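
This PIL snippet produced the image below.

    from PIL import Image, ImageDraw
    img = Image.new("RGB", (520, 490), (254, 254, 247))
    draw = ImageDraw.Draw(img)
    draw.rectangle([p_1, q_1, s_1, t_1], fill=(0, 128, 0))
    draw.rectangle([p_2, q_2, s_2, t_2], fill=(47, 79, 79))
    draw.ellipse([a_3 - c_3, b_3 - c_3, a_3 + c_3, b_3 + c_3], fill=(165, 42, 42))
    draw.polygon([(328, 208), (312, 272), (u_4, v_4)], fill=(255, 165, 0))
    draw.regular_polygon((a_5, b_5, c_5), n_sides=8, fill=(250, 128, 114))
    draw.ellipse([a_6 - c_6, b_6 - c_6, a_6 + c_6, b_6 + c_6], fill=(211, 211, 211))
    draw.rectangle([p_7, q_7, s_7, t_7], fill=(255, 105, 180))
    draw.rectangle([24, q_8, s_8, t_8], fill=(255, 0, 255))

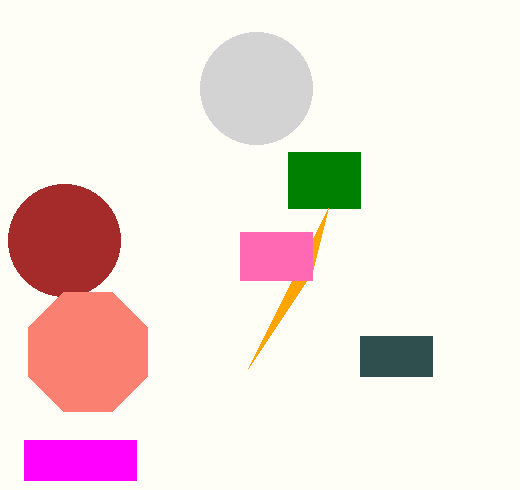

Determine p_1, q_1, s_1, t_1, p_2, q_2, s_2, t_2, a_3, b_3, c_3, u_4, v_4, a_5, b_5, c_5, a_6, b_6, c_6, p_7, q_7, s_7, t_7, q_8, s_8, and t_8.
p_1 = 288, q_1 = 152, s_1 = 360, t_1 = 208, p_2 = 360, q_2 = 336, s_2 = 432, t_2 = 376, a_3 = 64, b_3 = 240, c_3 = 56, u_4 = 248, v_4 = 368, a_5 = 88, b_5 = 352, c_5 = 64, a_6 = 256, b_6 = 88, c_6 = 56, p_7 = 240, q_7 = 232, s_7 = 312, t_7 = 280, q_8 = 440, s_8 = 136, t_8 = 480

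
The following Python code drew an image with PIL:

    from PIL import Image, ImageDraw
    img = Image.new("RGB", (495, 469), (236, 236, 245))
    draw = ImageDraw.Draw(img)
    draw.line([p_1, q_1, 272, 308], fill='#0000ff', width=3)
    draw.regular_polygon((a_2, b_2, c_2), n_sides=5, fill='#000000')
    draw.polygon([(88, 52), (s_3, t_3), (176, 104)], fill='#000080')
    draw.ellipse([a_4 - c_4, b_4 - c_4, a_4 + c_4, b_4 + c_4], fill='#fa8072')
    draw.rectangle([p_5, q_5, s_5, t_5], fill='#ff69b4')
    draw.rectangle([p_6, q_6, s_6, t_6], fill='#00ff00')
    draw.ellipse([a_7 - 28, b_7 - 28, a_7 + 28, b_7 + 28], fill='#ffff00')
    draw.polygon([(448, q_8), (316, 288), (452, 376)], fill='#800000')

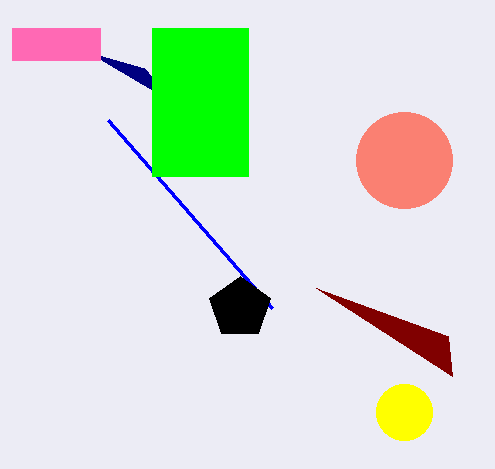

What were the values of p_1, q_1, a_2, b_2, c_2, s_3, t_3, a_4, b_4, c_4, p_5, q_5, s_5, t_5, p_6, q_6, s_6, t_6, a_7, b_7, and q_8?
p_1 = 108
q_1 = 120
a_2 = 240
b_2 = 308
c_2 = 32
s_3 = 144
t_3 = 68
a_4 = 404
b_4 = 160
c_4 = 48
p_5 = 12
q_5 = 28
s_5 = 100
t_5 = 60
p_6 = 152
q_6 = 28
s_6 = 248
t_6 = 176
a_7 = 404
b_7 = 412
q_8 = 336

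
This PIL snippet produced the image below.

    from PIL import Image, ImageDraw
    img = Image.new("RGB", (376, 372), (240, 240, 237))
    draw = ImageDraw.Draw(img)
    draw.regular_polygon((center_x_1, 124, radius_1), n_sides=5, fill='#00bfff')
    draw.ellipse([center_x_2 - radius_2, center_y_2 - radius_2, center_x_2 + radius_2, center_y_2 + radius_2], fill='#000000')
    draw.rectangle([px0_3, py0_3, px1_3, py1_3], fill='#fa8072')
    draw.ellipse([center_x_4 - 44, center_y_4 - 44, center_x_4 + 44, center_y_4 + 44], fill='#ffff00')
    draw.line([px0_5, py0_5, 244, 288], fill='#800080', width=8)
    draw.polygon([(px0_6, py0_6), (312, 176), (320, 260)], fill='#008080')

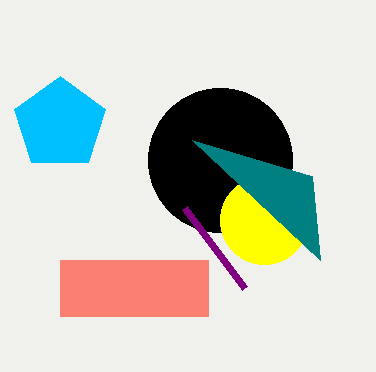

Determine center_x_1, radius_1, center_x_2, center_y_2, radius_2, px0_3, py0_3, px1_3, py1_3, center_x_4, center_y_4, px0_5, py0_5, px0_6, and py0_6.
center_x_1 = 60; radius_1 = 48; center_x_2 = 220; center_y_2 = 160; radius_2 = 72; px0_3 = 60; py0_3 = 260; px1_3 = 208; py1_3 = 316; center_x_4 = 264; center_y_4 = 220; px0_5 = 184; py0_5 = 208; px0_6 = 192; py0_6 = 140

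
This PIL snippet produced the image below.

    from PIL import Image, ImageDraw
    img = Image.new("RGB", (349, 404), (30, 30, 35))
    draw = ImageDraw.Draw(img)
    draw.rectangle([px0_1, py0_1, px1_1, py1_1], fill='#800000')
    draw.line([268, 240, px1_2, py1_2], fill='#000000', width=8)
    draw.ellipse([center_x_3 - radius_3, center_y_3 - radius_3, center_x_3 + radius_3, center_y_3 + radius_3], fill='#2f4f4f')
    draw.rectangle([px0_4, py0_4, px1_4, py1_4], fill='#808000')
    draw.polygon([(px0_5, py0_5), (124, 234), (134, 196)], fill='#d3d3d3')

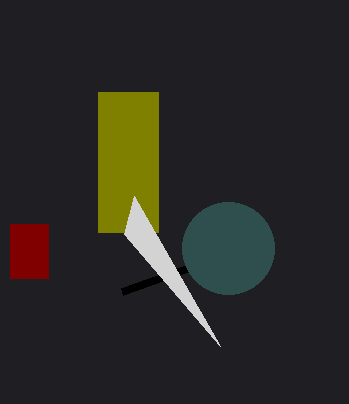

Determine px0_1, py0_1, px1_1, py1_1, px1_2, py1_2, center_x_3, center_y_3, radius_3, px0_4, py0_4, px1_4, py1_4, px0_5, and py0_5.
px0_1 = 10
py0_1 = 224
px1_1 = 48
py1_1 = 278
px1_2 = 122
py1_2 = 292
center_x_3 = 228
center_y_3 = 248
radius_3 = 46
px0_4 = 98
py0_4 = 92
px1_4 = 158
py1_4 = 232
px0_5 = 220
py0_5 = 346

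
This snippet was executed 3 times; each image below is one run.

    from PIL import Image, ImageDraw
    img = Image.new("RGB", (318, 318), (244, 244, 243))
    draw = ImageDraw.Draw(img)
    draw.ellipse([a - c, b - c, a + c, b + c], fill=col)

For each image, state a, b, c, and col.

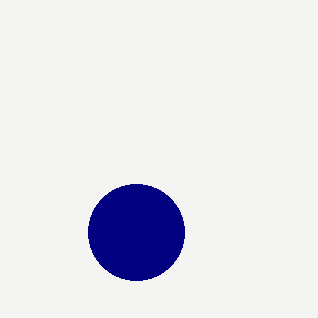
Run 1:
a = 136, b = 232, c = 48, col = 'navy'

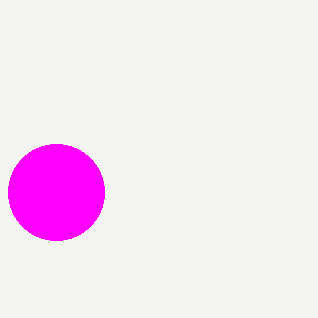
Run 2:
a = 56; b = 192; c = 48; col = 'magenta'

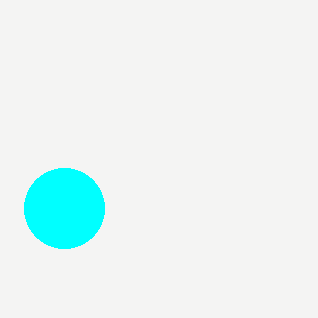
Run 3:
a = 64; b = 208; c = 40; col = 'cyan'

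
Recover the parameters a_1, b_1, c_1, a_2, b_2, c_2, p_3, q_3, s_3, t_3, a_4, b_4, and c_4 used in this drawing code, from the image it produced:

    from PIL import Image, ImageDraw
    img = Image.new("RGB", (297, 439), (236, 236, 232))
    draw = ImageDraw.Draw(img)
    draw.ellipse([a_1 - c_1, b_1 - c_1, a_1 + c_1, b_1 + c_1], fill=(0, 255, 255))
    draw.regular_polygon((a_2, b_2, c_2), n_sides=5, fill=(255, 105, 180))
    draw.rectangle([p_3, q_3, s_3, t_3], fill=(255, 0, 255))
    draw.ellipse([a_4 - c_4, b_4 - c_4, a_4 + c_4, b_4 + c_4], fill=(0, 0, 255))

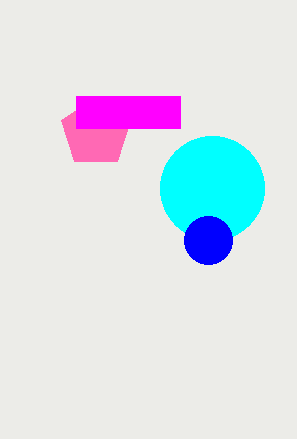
a_1 = 212, b_1 = 188, c_1 = 52, a_2 = 96, b_2 = 132, c_2 = 36, p_3 = 76, q_3 = 96, s_3 = 180, t_3 = 128, a_4 = 208, b_4 = 240, c_4 = 24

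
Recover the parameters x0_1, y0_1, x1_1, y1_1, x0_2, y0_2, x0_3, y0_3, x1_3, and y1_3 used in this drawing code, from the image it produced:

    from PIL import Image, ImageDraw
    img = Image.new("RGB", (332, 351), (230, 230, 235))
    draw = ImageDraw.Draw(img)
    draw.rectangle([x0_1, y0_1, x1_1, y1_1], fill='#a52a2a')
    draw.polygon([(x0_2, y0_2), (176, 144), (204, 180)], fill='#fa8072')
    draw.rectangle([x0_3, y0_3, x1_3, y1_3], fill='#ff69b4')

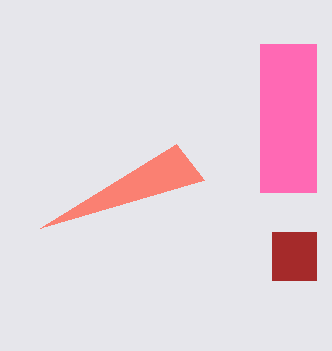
x0_1 = 272, y0_1 = 232, x1_1 = 316, y1_1 = 280, x0_2 = 40, y0_2 = 228, x0_3 = 260, y0_3 = 44, x1_3 = 316, y1_3 = 192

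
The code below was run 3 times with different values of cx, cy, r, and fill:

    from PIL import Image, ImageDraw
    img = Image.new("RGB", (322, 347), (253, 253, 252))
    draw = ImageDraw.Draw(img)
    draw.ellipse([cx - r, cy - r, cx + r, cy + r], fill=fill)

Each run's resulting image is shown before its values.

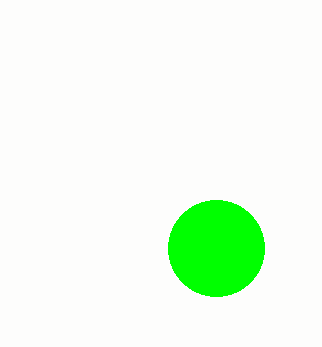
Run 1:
cx = 216; cy = 248; r = 48; fill = 'lime'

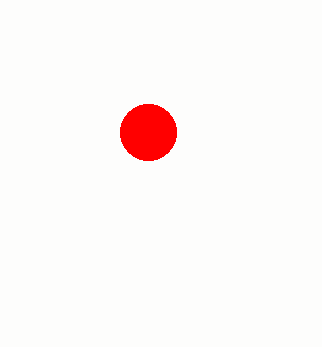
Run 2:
cx = 148; cy = 132; r = 28; fill = 'red'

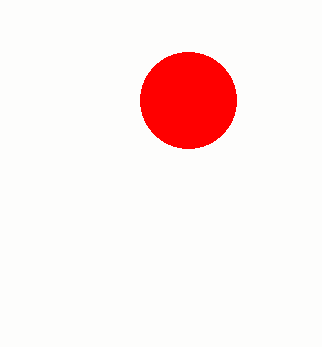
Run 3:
cx = 188
cy = 100
r = 48
fill = 'red'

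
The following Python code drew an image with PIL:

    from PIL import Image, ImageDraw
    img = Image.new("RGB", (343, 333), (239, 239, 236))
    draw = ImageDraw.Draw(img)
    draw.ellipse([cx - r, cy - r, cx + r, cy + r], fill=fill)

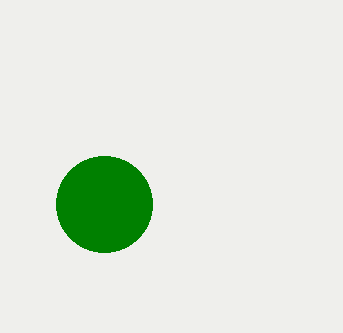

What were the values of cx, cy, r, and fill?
cx = 104
cy = 204
r = 48
fill = 'green'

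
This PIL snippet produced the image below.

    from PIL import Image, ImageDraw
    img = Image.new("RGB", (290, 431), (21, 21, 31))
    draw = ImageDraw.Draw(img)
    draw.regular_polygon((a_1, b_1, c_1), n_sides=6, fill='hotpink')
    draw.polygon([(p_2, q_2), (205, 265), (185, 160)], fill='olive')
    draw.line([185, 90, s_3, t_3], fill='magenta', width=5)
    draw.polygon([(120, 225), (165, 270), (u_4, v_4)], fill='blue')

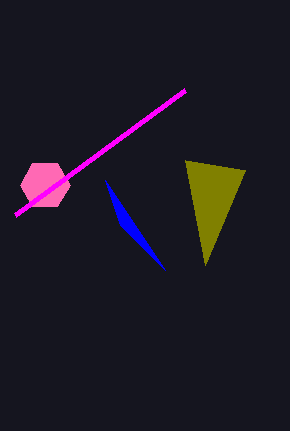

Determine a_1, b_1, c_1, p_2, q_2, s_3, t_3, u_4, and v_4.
a_1 = 45; b_1 = 185; c_1 = 25; p_2 = 245; q_2 = 170; s_3 = 15; t_3 = 215; u_4 = 105; v_4 = 180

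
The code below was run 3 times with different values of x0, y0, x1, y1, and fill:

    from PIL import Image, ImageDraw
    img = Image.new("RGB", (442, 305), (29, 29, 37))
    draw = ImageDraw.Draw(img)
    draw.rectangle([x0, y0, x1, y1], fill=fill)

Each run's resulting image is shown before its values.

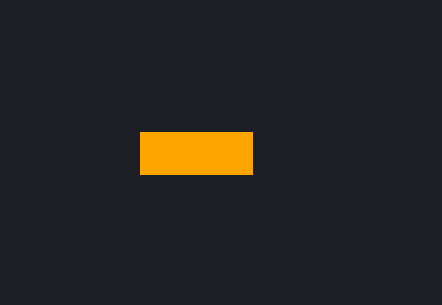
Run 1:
x0 = 140; y0 = 132; x1 = 252; y1 = 174; fill = 'orange'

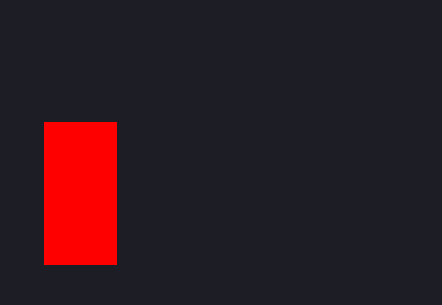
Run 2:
x0 = 44, y0 = 122, x1 = 116, y1 = 264, fill = 'red'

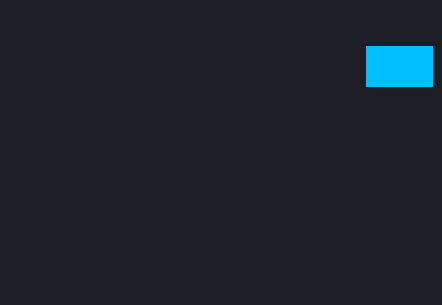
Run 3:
x0 = 366, y0 = 46, x1 = 432, y1 = 86, fill = 'deepskyblue'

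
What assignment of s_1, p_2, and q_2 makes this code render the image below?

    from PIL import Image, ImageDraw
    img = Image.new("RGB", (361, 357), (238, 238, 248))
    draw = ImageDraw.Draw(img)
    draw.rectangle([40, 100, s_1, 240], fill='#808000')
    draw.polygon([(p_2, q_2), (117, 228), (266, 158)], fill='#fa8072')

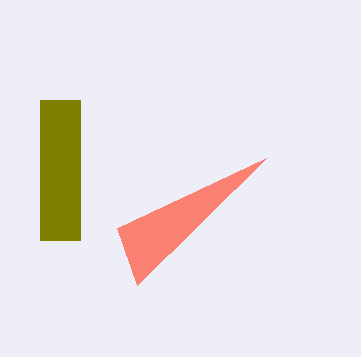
s_1 = 80; p_2 = 137; q_2 = 285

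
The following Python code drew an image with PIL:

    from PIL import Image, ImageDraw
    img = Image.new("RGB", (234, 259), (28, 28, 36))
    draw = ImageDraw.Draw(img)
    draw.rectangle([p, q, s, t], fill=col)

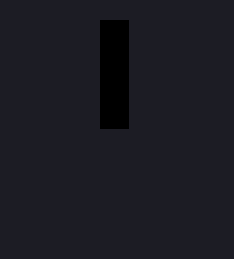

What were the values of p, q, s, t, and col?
p = 100
q = 20
s = 128
t = 128
col = 'black'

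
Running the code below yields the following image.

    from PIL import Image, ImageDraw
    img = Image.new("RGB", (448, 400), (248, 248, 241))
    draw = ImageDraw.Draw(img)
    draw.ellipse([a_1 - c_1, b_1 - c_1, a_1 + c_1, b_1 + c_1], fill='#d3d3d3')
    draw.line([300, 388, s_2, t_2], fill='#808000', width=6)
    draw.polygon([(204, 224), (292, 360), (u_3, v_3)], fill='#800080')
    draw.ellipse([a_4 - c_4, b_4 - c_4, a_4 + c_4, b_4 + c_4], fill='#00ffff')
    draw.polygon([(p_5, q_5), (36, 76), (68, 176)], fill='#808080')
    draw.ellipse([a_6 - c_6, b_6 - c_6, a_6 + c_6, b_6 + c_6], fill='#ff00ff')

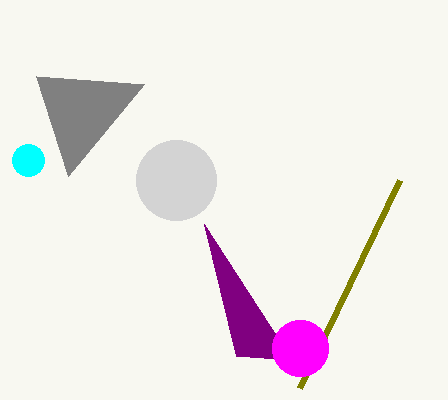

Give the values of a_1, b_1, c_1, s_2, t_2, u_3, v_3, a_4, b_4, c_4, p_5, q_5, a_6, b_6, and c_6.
a_1 = 176, b_1 = 180, c_1 = 40, s_2 = 400, t_2 = 180, u_3 = 236, v_3 = 356, a_4 = 28, b_4 = 160, c_4 = 16, p_5 = 144, q_5 = 84, a_6 = 300, b_6 = 348, c_6 = 28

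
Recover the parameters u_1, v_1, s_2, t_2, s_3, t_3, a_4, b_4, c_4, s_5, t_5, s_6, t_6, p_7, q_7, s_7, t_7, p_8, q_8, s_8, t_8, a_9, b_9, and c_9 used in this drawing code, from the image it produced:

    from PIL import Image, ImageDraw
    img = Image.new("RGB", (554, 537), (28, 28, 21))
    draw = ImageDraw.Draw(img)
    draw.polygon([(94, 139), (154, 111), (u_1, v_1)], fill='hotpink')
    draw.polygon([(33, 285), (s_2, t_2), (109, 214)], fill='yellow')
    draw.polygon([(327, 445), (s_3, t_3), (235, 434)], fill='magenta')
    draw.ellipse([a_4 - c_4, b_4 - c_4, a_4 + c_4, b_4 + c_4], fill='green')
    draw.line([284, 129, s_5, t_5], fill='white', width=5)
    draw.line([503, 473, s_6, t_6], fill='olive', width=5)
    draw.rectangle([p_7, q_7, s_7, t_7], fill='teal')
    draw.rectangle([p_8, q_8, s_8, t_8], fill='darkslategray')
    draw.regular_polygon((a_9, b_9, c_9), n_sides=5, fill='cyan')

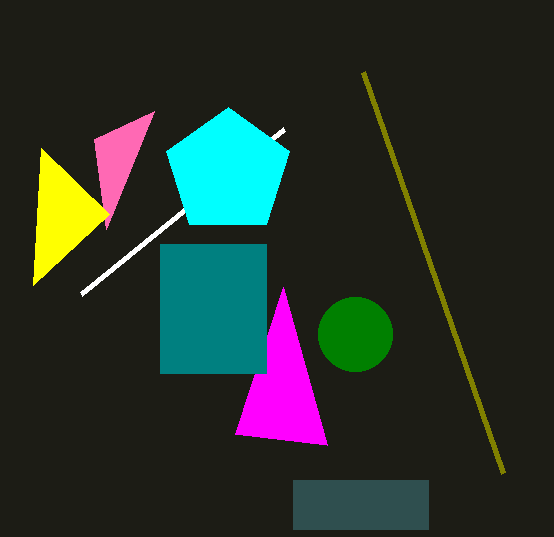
u_1 = 106; v_1 = 229; s_2 = 41; t_2 = 148; s_3 = 283; t_3 = 287; a_4 = 355; b_4 = 334; c_4 = 37; s_5 = 81; t_5 = 294; s_6 = 363; t_6 = 72; p_7 = 160; q_7 = 244; s_7 = 266; t_7 = 373; p_8 = 293; q_8 = 480; s_8 = 428; t_8 = 529; a_9 = 228; b_9 = 172; c_9 = 65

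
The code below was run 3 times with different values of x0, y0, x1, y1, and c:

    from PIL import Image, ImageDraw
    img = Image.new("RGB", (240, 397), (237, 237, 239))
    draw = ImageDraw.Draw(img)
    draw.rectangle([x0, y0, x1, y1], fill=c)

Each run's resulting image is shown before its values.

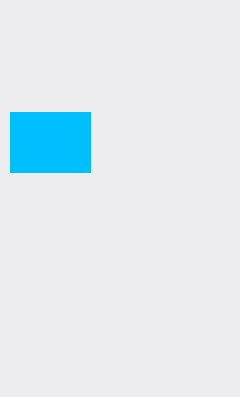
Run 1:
x0 = 10, y0 = 112, x1 = 90, y1 = 172, c = 'deepskyblue'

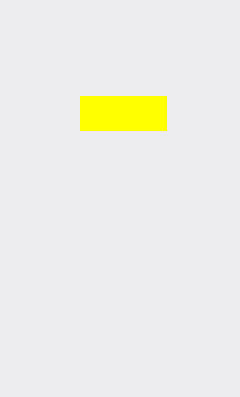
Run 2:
x0 = 80
y0 = 96
x1 = 166
y1 = 130
c = 'yellow'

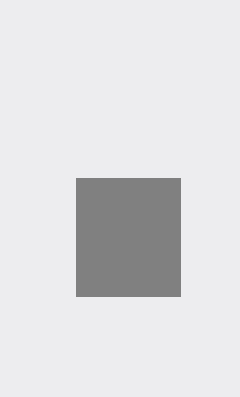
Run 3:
x0 = 76
y0 = 178
x1 = 180
y1 = 296
c = 'gray'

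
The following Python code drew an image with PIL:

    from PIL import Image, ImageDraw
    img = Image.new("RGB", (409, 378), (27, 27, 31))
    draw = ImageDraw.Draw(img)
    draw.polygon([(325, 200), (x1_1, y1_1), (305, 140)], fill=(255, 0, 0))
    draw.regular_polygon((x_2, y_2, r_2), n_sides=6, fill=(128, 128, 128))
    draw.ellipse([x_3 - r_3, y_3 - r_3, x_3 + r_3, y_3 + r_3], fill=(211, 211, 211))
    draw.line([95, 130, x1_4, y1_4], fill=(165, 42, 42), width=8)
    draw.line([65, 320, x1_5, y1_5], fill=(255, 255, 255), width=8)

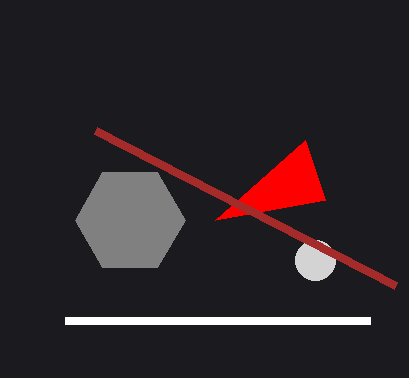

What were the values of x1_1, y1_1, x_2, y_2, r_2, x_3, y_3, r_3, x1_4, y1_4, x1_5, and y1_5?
x1_1 = 215; y1_1 = 220; x_2 = 130; y_2 = 220; r_2 = 55; x_3 = 315; y_3 = 260; r_3 = 20; x1_4 = 395; y1_4 = 285; x1_5 = 370; y1_5 = 320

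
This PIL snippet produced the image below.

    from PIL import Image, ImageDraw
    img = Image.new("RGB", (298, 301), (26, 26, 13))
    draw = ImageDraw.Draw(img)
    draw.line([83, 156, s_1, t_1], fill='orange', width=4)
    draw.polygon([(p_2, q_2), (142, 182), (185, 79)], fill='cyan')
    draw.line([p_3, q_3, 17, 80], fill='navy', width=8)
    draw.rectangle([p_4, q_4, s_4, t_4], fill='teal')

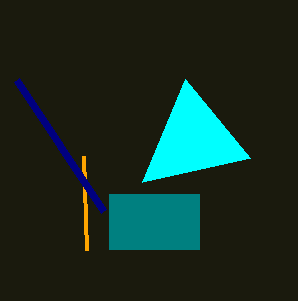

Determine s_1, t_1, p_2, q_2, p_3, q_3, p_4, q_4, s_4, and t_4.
s_1 = 86
t_1 = 250
p_2 = 250
q_2 = 158
p_3 = 104
q_3 = 211
p_4 = 109
q_4 = 194
s_4 = 199
t_4 = 249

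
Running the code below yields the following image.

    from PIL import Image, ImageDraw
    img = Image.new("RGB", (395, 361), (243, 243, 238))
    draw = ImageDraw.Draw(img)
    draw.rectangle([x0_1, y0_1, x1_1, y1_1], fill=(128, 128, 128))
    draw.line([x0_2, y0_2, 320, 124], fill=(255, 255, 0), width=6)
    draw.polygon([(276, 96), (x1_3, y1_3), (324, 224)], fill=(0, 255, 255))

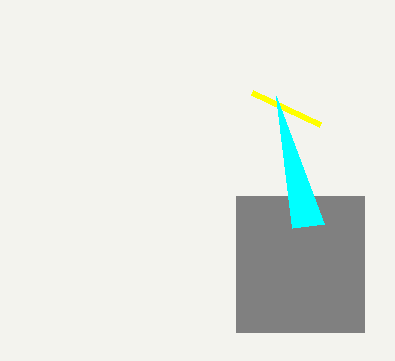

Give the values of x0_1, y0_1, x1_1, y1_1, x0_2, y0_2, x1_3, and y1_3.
x0_1 = 236, y0_1 = 196, x1_1 = 364, y1_1 = 332, x0_2 = 252, y0_2 = 92, x1_3 = 292, y1_3 = 228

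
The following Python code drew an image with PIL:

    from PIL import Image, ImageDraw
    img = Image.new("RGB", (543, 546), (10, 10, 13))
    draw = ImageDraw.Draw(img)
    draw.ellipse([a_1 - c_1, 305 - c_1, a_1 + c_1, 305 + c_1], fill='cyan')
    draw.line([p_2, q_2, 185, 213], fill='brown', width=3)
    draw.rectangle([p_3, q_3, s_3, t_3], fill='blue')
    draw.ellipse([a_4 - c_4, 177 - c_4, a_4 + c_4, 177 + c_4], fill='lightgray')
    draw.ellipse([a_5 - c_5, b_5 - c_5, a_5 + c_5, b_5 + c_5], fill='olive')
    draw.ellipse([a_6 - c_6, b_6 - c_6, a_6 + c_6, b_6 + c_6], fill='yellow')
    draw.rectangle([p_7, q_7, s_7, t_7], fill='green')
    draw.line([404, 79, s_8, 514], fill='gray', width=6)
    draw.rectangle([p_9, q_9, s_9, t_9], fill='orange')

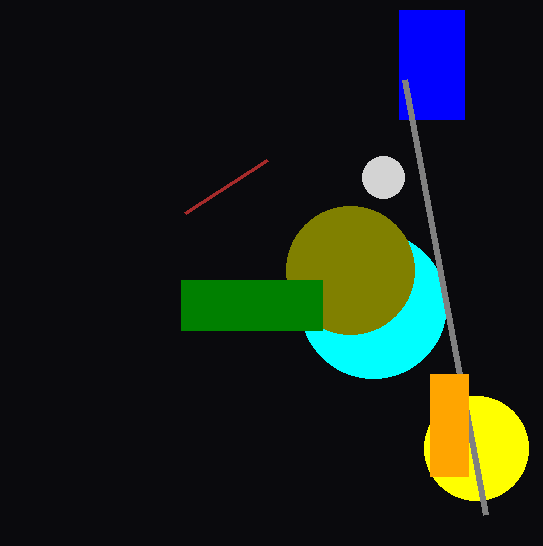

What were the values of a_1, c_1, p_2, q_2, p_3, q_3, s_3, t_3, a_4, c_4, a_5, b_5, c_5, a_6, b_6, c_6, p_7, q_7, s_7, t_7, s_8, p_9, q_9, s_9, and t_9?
a_1 = 373
c_1 = 73
p_2 = 267
q_2 = 160
p_3 = 399
q_3 = 10
s_3 = 464
t_3 = 119
a_4 = 383
c_4 = 21
a_5 = 350
b_5 = 270
c_5 = 64
a_6 = 476
b_6 = 448
c_6 = 52
p_7 = 181
q_7 = 280
s_7 = 322
t_7 = 330
s_8 = 485
p_9 = 430
q_9 = 374
s_9 = 468
t_9 = 476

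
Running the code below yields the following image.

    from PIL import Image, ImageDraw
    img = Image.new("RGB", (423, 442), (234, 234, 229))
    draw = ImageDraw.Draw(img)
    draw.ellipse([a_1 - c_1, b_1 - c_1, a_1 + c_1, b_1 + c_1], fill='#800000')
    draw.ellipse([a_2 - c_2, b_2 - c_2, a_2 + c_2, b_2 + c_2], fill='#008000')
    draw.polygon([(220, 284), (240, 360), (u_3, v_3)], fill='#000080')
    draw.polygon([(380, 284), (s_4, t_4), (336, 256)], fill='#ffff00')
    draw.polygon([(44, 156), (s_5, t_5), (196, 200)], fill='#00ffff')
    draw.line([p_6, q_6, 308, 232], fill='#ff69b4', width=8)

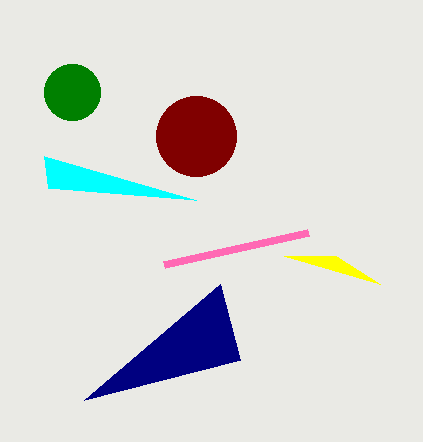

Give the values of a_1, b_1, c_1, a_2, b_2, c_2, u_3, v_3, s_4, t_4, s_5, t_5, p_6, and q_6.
a_1 = 196, b_1 = 136, c_1 = 40, a_2 = 72, b_2 = 92, c_2 = 28, u_3 = 84, v_3 = 400, s_4 = 284, t_4 = 256, s_5 = 48, t_5 = 188, p_6 = 164, q_6 = 264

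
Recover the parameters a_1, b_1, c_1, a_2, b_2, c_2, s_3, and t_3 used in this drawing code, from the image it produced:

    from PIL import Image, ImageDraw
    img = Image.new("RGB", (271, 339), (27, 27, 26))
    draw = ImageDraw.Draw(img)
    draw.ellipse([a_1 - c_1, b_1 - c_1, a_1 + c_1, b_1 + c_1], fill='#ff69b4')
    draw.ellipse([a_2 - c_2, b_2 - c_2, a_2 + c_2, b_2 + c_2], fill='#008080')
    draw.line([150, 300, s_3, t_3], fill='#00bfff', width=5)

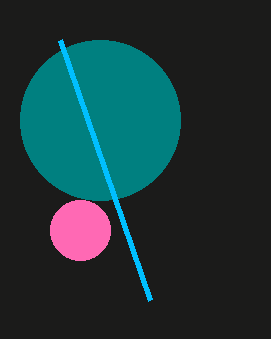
a_1 = 80, b_1 = 230, c_1 = 30, a_2 = 100, b_2 = 120, c_2 = 80, s_3 = 60, t_3 = 40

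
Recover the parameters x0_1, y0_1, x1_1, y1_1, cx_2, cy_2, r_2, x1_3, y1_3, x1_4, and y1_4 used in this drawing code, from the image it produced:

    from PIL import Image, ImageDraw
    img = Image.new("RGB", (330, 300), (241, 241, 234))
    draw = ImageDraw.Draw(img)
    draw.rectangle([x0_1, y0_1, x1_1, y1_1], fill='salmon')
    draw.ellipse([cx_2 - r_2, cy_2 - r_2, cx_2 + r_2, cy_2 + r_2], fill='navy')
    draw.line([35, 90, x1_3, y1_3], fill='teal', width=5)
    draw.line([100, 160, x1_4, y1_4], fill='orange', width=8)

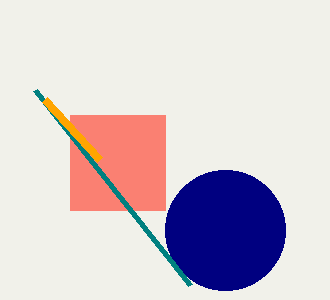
x0_1 = 70
y0_1 = 115
x1_1 = 165
y1_1 = 210
cx_2 = 225
cy_2 = 230
r_2 = 60
x1_3 = 190
y1_3 = 285
x1_4 = 45
y1_4 = 100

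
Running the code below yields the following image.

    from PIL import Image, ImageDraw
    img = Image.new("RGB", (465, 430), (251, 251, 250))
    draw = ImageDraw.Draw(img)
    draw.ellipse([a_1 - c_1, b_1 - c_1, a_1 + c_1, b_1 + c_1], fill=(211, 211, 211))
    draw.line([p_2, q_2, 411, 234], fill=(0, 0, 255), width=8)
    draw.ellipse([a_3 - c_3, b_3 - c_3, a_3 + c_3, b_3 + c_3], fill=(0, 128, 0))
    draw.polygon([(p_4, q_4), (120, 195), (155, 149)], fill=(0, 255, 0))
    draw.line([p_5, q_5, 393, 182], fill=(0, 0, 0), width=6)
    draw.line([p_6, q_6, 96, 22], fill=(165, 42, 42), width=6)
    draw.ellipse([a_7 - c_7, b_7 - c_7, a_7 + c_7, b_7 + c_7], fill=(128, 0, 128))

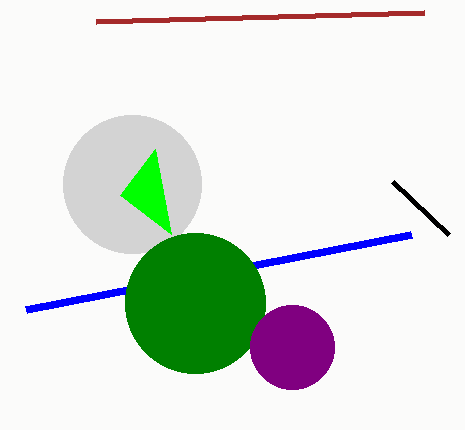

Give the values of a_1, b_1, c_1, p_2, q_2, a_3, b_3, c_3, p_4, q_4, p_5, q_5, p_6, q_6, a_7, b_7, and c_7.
a_1 = 132
b_1 = 184
c_1 = 69
p_2 = 26
q_2 = 309
a_3 = 195
b_3 = 303
c_3 = 70
p_4 = 171
q_4 = 234
p_5 = 449
q_5 = 235
p_6 = 424
q_6 = 13
a_7 = 292
b_7 = 347
c_7 = 42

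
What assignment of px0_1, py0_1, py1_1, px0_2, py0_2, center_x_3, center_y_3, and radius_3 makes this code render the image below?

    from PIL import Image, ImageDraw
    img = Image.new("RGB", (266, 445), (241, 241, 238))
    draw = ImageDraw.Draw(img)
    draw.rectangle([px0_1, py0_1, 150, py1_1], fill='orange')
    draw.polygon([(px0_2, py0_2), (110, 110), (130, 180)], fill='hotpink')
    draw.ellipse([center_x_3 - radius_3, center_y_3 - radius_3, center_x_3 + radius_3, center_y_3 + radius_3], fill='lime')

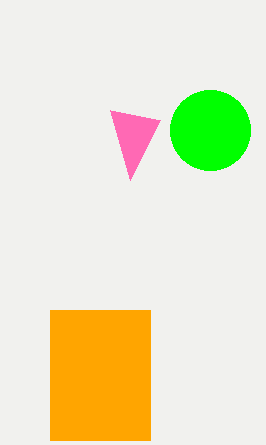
px0_1 = 50
py0_1 = 310
py1_1 = 440
px0_2 = 160
py0_2 = 120
center_x_3 = 210
center_y_3 = 130
radius_3 = 40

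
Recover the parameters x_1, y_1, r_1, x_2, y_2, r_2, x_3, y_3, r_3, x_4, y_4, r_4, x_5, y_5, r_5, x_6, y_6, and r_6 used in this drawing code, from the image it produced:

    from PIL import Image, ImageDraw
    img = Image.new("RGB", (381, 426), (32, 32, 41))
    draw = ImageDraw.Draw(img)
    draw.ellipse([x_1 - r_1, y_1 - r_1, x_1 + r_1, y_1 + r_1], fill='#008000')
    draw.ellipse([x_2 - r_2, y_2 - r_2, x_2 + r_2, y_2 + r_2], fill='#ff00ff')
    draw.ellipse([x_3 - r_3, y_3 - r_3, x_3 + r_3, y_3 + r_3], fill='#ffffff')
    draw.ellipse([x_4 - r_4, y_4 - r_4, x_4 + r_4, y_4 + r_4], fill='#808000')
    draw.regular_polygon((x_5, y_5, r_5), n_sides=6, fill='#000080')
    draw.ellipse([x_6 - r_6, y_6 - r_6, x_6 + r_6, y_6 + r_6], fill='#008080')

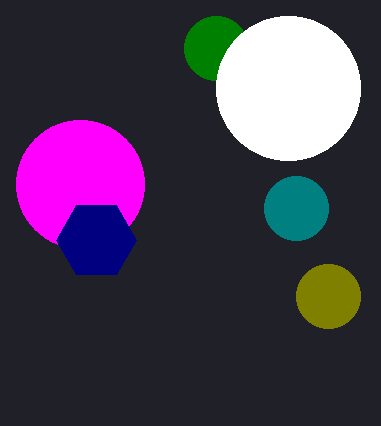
x_1 = 216, y_1 = 48, r_1 = 32, x_2 = 80, y_2 = 184, r_2 = 64, x_3 = 288, y_3 = 88, r_3 = 72, x_4 = 328, y_4 = 296, r_4 = 32, x_5 = 96, y_5 = 240, r_5 = 40, x_6 = 296, y_6 = 208, r_6 = 32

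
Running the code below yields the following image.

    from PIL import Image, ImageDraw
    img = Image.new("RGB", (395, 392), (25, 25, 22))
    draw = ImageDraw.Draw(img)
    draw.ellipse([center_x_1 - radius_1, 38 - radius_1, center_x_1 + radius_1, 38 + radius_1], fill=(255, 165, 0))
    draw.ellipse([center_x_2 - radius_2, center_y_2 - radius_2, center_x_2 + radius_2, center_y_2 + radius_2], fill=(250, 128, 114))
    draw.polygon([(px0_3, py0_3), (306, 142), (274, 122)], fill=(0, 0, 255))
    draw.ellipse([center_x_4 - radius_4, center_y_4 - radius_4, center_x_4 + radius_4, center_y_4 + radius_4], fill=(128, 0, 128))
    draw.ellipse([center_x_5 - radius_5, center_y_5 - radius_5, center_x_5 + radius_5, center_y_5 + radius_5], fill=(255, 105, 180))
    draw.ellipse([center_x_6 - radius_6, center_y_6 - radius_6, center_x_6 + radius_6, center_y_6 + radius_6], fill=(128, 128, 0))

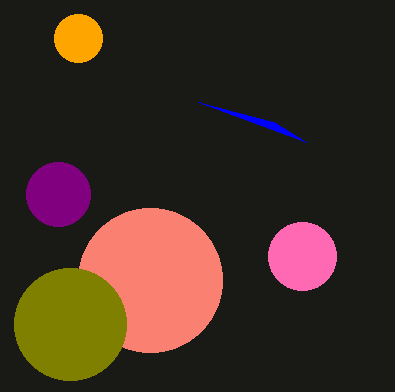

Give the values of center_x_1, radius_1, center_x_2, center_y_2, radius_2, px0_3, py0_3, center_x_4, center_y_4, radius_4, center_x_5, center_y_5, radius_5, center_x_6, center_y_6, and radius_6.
center_x_1 = 78, radius_1 = 24, center_x_2 = 150, center_y_2 = 280, radius_2 = 72, px0_3 = 198, py0_3 = 102, center_x_4 = 58, center_y_4 = 194, radius_4 = 32, center_x_5 = 302, center_y_5 = 256, radius_5 = 34, center_x_6 = 70, center_y_6 = 324, radius_6 = 56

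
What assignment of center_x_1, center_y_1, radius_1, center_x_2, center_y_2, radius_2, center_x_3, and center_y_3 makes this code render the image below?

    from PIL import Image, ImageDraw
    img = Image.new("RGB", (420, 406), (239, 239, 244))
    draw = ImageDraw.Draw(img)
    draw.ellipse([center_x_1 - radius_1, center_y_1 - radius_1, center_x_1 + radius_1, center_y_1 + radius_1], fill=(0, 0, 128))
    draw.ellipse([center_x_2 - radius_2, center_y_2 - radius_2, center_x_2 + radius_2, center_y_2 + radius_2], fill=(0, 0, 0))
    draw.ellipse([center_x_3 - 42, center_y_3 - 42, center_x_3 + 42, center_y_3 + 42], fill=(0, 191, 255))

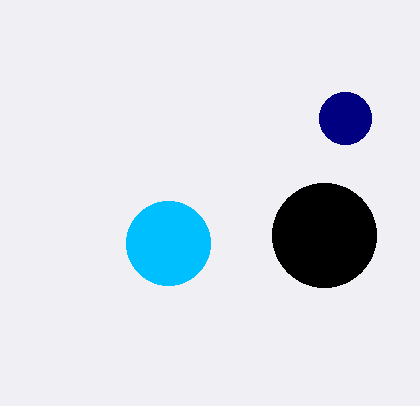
center_x_1 = 345
center_y_1 = 118
radius_1 = 26
center_x_2 = 324
center_y_2 = 235
radius_2 = 52
center_x_3 = 168
center_y_3 = 243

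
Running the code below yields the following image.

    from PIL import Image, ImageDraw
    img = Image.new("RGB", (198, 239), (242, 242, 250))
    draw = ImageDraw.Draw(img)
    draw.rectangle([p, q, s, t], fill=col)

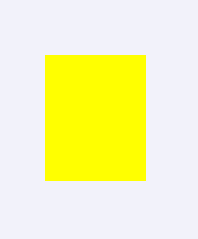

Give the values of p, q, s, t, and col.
p = 45, q = 55, s = 145, t = 180, col = 'yellow'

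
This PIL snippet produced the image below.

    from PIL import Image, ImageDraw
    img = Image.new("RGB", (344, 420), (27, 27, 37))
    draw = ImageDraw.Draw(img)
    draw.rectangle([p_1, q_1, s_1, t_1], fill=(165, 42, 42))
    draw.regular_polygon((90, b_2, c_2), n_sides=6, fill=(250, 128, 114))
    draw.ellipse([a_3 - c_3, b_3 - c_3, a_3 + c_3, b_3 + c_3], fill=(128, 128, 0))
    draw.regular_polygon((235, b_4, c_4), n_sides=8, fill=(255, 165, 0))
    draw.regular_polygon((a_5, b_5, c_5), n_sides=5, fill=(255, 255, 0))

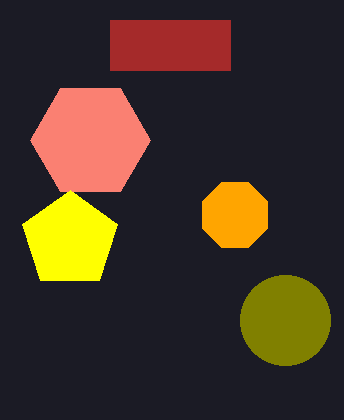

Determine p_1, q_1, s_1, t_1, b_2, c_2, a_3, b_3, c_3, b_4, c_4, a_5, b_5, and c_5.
p_1 = 110, q_1 = 20, s_1 = 230, t_1 = 70, b_2 = 140, c_2 = 60, a_3 = 285, b_3 = 320, c_3 = 45, b_4 = 215, c_4 = 35, a_5 = 70, b_5 = 240, c_5 = 50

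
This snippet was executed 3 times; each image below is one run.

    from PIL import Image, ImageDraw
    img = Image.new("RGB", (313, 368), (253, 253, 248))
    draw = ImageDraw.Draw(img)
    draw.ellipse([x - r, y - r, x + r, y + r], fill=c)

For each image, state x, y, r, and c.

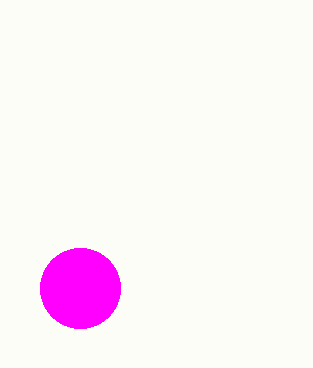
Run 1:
x = 80; y = 288; r = 40; c = 'magenta'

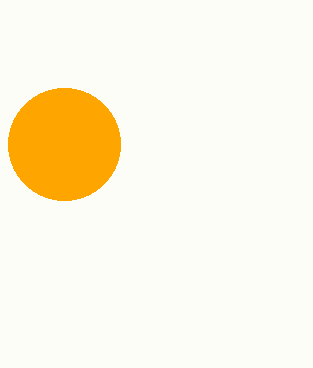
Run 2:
x = 64; y = 144; r = 56; c = 'orange'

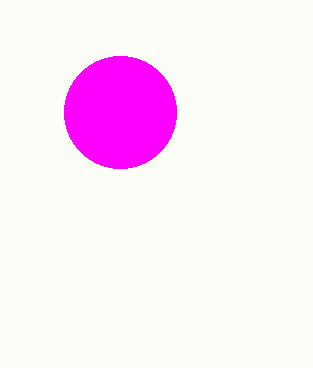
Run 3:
x = 120, y = 112, r = 56, c = 'magenta'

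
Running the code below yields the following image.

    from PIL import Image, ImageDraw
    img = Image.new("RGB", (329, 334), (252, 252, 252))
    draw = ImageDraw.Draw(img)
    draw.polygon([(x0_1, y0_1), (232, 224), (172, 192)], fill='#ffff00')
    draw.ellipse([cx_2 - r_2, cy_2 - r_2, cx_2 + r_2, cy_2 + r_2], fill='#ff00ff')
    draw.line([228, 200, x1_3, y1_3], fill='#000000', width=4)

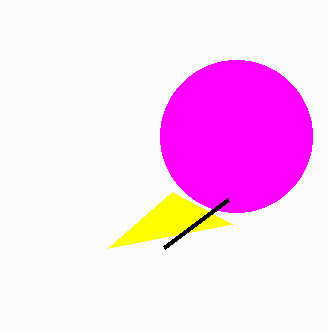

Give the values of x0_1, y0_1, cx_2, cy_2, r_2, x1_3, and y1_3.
x0_1 = 108, y0_1 = 248, cx_2 = 236, cy_2 = 136, r_2 = 76, x1_3 = 164, y1_3 = 248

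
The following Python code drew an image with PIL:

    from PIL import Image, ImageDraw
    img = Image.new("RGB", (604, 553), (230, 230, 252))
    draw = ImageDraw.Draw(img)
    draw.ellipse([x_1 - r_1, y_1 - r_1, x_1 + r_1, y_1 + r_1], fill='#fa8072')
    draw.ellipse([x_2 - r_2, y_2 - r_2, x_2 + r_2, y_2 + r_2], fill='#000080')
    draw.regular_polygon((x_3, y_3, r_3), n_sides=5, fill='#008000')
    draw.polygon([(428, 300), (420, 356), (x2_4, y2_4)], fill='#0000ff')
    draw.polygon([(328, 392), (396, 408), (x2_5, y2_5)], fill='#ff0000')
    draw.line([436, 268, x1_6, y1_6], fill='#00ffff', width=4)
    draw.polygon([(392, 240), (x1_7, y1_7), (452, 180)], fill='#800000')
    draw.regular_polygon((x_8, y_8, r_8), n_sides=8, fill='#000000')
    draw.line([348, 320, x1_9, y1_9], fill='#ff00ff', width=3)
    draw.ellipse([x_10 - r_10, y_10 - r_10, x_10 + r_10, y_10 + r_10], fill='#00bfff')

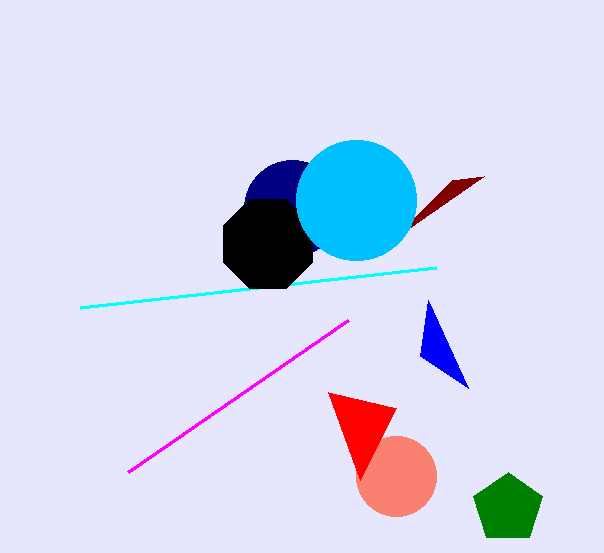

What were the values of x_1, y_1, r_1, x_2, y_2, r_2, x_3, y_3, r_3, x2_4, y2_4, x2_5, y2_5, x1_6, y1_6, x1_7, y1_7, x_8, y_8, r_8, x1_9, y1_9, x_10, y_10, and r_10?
x_1 = 396, y_1 = 476, r_1 = 40, x_2 = 292, y_2 = 208, r_2 = 48, x_3 = 508, y_3 = 508, r_3 = 36, x2_4 = 468, y2_4 = 388, x2_5 = 360, y2_5 = 480, x1_6 = 80, y1_6 = 308, x1_7 = 484, y1_7 = 176, x_8 = 268, y_8 = 244, r_8 = 48, x1_9 = 128, y1_9 = 472, x_10 = 356, y_10 = 200, r_10 = 60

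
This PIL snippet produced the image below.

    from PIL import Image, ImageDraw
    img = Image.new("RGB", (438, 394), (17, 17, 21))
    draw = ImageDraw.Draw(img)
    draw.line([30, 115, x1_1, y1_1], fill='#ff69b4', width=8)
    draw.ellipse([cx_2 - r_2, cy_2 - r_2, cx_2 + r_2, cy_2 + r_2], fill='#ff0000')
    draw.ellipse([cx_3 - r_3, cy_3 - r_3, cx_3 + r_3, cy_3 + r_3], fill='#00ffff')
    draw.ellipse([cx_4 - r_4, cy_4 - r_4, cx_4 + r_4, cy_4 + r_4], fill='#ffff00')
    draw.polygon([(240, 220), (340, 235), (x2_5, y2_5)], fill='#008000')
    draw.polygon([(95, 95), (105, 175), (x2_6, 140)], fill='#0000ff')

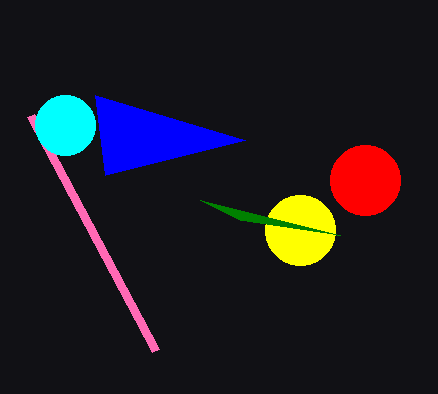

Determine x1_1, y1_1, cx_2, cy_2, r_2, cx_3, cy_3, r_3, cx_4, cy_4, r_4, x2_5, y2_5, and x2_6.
x1_1 = 155
y1_1 = 350
cx_2 = 365
cy_2 = 180
r_2 = 35
cx_3 = 65
cy_3 = 125
r_3 = 30
cx_4 = 300
cy_4 = 230
r_4 = 35
x2_5 = 200
y2_5 = 200
x2_6 = 245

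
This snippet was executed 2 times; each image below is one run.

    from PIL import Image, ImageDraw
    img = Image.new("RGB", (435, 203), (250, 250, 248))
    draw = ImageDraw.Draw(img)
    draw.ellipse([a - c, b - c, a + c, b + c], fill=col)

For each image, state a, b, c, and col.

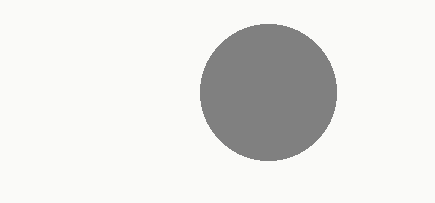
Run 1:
a = 268
b = 92
c = 68
col = 'gray'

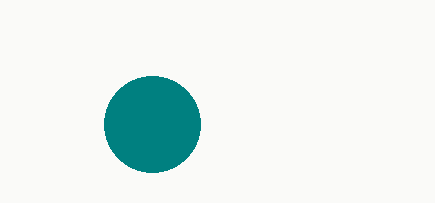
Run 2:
a = 152
b = 124
c = 48
col = 'teal'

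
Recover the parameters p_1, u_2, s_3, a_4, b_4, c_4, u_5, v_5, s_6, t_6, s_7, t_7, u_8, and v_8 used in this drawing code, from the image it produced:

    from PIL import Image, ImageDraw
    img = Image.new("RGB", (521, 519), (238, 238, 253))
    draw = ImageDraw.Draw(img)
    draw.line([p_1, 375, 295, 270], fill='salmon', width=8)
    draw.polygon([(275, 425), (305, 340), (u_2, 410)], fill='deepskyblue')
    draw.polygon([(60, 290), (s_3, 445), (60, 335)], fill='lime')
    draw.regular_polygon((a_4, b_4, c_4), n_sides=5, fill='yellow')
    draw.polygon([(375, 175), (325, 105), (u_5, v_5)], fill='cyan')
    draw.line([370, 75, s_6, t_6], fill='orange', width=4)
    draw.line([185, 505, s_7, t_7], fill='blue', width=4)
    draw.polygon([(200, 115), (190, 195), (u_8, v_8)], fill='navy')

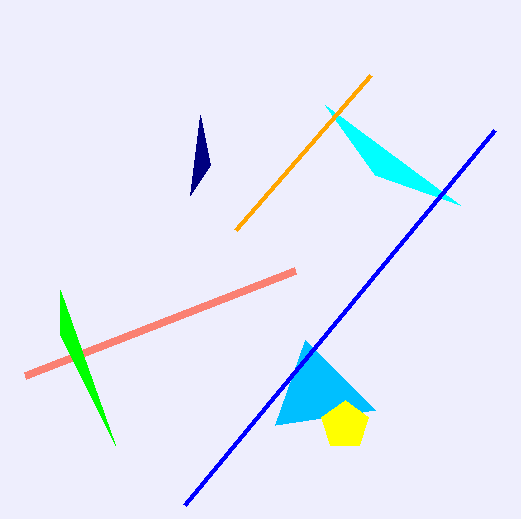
p_1 = 25; u_2 = 375; s_3 = 115; a_4 = 345; b_4 = 425; c_4 = 25; u_5 = 460; v_5 = 205; s_6 = 235; t_6 = 230; s_7 = 495; t_7 = 130; u_8 = 210; v_8 = 165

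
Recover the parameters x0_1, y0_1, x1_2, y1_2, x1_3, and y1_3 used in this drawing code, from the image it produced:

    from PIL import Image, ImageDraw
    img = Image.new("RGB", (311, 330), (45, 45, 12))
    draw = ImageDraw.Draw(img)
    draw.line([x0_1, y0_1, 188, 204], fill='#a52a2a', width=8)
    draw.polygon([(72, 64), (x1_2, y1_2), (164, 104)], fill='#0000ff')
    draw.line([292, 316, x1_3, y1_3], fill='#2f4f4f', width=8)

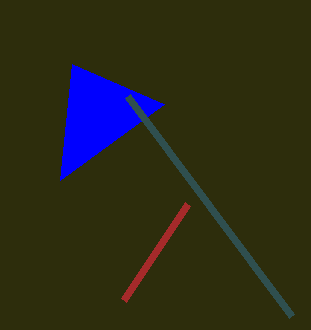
x0_1 = 124; y0_1 = 300; x1_2 = 60; y1_2 = 180; x1_3 = 128; y1_3 = 96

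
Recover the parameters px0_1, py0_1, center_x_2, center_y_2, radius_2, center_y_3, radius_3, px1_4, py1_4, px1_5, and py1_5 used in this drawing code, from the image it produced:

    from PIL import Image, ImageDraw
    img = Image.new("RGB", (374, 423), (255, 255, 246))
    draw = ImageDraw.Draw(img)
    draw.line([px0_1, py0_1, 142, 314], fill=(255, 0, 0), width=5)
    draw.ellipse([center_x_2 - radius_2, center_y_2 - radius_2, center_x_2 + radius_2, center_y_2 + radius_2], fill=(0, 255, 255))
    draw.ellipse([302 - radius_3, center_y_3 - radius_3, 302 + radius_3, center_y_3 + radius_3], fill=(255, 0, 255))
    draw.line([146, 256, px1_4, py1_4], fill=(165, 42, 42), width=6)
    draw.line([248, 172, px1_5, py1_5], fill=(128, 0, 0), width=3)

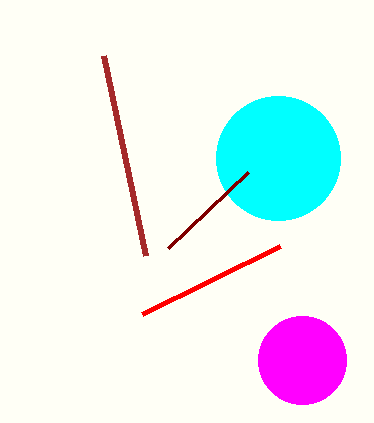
px0_1 = 280, py0_1 = 246, center_x_2 = 278, center_y_2 = 158, radius_2 = 62, center_y_3 = 360, radius_3 = 44, px1_4 = 104, py1_4 = 56, px1_5 = 168, py1_5 = 248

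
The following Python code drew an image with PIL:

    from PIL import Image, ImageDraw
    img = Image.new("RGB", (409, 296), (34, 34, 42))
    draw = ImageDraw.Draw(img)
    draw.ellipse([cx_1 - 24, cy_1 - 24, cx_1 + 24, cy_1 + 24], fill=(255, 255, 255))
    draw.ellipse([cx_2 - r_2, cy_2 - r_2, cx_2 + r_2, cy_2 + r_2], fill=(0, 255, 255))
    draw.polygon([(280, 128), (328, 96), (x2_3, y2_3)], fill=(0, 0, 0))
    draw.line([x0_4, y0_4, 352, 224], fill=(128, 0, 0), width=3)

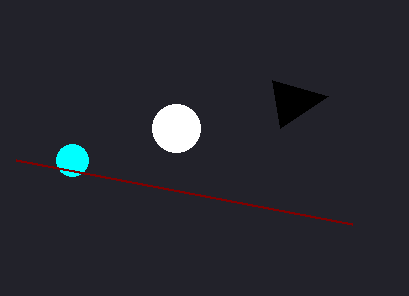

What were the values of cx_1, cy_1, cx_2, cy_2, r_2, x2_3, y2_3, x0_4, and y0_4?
cx_1 = 176
cy_1 = 128
cx_2 = 72
cy_2 = 160
r_2 = 16
x2_3 = 272
y2_3 = 80
x0_4 = 16
y0_4 = 160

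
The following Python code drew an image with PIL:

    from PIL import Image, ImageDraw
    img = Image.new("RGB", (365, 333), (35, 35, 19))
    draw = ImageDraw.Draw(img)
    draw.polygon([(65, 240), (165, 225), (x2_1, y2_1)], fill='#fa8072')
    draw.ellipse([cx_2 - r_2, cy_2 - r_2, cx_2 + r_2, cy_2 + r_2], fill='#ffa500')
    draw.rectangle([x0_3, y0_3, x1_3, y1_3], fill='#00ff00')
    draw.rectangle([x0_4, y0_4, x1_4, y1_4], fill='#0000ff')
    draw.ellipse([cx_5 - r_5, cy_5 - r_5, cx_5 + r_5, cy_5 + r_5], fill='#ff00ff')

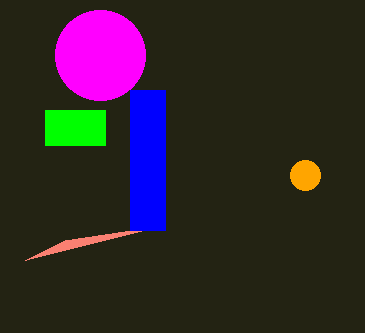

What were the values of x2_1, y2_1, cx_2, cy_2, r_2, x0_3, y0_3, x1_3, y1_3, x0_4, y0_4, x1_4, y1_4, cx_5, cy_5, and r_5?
x2_1 = 25, y2_1 = 260, cx_2 = 305, cy_2 = 175, r_2 = 15, x0_3 = 45, y0_3 = 110, x1_3 = 105, y1_3 = 145, x0_4 = 130, y0_4 = 90, x1_4 = 165, y1_4 = 230, cx_5 = 100, cy_5 = 55, r_5 = 45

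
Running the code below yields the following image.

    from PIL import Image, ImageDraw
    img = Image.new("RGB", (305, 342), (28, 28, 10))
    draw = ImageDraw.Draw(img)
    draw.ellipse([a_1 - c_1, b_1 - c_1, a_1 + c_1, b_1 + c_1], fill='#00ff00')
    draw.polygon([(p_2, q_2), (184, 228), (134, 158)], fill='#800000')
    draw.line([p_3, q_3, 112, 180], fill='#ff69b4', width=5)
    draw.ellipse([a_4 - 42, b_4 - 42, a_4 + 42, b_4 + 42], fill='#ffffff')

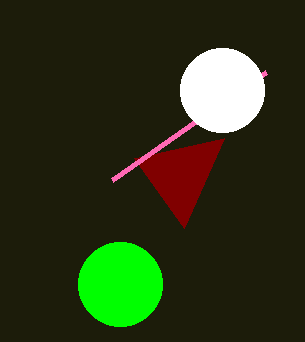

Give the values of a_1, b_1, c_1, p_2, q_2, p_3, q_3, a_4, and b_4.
a_1 = 120
b_1 = 284
c_1 = 42
p_2 = 224
q_2 = 138
p_3 = 266
q_3 = 72
a_4 = 222
b_4 = 90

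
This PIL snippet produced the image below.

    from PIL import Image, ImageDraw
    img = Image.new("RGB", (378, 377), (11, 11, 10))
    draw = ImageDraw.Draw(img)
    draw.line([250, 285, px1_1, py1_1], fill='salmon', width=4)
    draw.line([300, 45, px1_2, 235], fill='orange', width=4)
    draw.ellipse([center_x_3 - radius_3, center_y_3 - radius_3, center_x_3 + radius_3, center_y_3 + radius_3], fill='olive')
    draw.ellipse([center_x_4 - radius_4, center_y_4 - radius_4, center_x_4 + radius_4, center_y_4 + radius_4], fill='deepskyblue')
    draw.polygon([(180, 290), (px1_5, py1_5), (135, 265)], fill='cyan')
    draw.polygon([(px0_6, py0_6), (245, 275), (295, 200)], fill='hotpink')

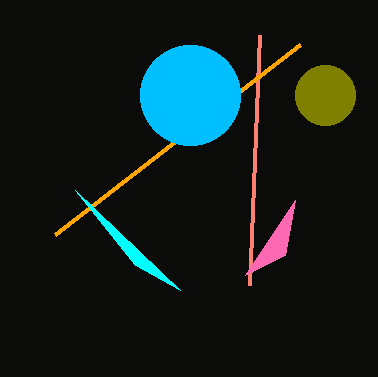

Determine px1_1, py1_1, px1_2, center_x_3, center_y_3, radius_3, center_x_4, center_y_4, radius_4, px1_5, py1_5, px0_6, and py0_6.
px1_1 = 260; py1_1 = 35; px1_2 = 55; center_x_3 = 325; center_y_3 = 95; radius_3 = 30; center_x_4 = 190; center_y_4 = 95; radius_4 = 50; px1_5 = 75; py1_5 = 190; px0_6 = 285; py0_6 = 255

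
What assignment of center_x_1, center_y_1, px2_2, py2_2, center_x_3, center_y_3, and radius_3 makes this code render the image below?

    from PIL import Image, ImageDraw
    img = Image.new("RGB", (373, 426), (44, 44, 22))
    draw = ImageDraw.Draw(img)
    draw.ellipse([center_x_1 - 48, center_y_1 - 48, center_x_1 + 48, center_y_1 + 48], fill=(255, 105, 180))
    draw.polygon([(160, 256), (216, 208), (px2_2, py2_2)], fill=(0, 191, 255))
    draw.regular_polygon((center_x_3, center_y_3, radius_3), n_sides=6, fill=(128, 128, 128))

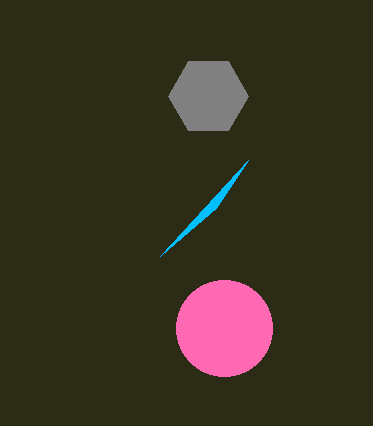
center_x_1 = 224
center_y_1 = 328
px2_2 = 248
py2_2 = 160
center_x_3 = 208
center_y_3 = 96
radius_3 = 40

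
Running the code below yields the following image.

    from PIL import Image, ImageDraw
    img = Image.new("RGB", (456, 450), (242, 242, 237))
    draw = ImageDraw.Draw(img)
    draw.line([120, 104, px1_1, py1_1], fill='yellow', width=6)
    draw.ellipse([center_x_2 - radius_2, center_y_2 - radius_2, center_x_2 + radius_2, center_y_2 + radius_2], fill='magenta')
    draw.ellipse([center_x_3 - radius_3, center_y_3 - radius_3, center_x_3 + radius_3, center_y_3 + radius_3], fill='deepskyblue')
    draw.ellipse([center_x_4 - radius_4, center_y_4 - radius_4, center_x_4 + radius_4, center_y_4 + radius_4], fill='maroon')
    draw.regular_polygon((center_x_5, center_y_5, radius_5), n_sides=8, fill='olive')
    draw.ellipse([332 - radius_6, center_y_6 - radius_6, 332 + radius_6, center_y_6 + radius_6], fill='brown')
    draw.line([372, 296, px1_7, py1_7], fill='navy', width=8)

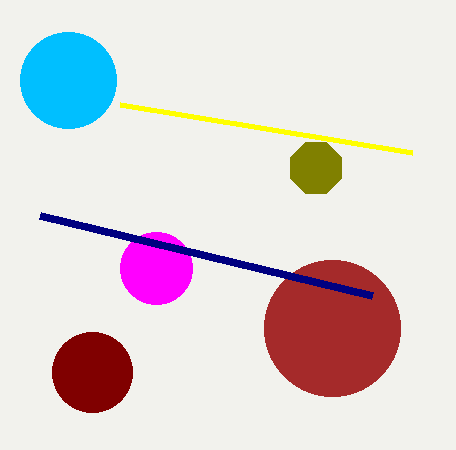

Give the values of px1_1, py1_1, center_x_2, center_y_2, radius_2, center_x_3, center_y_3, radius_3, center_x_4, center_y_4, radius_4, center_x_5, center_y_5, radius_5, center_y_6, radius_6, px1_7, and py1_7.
px1_1 = 412, py1_1 = 152, center_x_2 = 156, center_y_2 = 268, radius_2 = 36, center_x_3 = 68, center_y_3 = 80, radius_3 = 48, center_x_4 = 92, center_y_4 = 372, radius_4 = 40, center_x_5 = 316, center_y_5 = 168, radius_5 = 28, center_y_6 = 328, radius_6 = 68, px1_7 = 40, py1_7 = 216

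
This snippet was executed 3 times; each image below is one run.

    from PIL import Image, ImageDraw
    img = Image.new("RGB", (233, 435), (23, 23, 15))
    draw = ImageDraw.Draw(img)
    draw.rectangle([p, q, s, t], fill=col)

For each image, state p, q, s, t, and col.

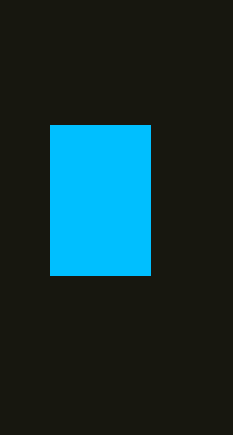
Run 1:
p = 50
q = 125
s = 150
t = 275
col = 'deepskyblue'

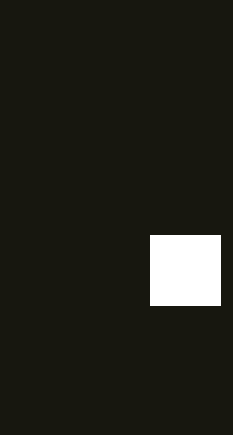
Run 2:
p = 150
q = 235
s = 220
t = 305
col = 'white'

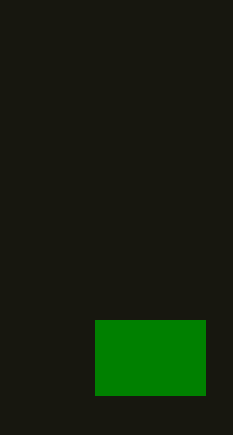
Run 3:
p = 95
q = 320
s = 205
t = 395
col = 'green'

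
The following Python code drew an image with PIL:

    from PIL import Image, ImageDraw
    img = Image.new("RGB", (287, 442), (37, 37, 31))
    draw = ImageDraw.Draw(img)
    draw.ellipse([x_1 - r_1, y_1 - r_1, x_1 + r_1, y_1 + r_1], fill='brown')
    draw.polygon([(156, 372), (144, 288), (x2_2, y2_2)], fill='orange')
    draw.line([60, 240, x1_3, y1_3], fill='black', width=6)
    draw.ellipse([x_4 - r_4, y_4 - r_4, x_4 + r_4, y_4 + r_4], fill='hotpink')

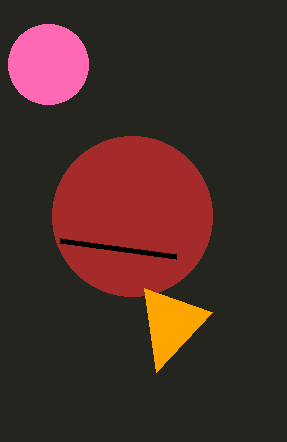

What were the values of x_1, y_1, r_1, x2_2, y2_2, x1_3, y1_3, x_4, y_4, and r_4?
x_1 = 132
y_1 = 216
r_1 = 80
x2_2 = 212
y2_2 = 312
x1_3 = 176
y1_3 = 256
x_4 = 48
y_4 = 64
r_4 = 40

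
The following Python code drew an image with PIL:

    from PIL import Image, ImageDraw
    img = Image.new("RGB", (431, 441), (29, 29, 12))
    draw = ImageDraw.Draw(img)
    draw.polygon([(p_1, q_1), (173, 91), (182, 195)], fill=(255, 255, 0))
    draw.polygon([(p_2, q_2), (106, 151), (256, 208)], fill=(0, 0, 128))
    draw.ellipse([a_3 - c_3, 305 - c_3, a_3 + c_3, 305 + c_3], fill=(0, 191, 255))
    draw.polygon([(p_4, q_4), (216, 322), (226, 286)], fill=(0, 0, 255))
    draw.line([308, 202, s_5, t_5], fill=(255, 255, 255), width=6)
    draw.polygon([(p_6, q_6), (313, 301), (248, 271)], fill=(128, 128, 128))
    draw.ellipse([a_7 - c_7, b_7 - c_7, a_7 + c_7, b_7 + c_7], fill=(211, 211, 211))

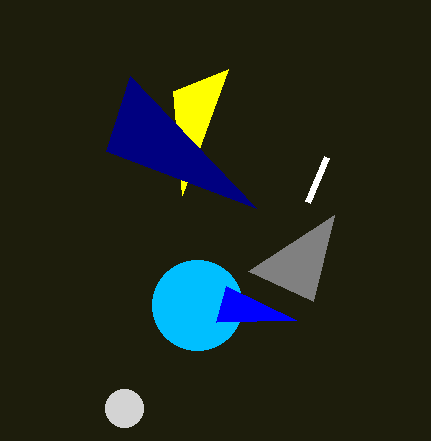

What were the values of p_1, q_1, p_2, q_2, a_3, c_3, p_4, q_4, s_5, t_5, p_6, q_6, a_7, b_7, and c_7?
p_1 = 228, q_1 = 69, p_2 = 130, q_2 = 76, a_3 = 197, c_3 = 45, p_4 = 296, q_4 = 320, s_5 = 327, t_5 = 157, p_6 = 334, q_6 = 215, a_7 = 124, b_7 = 408, c_7 = 19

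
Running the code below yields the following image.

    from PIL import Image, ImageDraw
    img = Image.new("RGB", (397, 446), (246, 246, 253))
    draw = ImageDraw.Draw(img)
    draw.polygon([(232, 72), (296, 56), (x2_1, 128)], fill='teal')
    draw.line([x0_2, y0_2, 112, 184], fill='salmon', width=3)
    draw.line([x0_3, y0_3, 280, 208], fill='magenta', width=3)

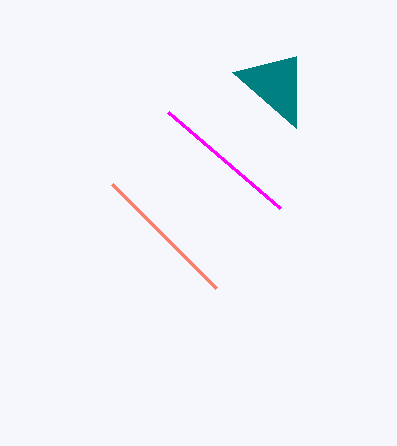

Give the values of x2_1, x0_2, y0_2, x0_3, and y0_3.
x2_1 = 296
x0_2 = 216
y0_2 = 288
x0_3 = 168
y0_3 = 112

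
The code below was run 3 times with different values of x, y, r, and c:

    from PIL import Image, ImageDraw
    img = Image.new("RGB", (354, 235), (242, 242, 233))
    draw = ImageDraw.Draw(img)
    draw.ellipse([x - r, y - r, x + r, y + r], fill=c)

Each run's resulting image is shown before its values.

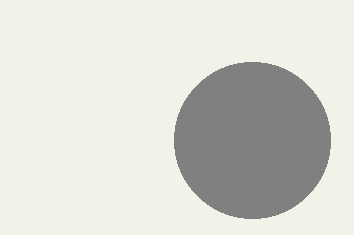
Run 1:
x = 252
y = 140
r = 78
c = 'gray'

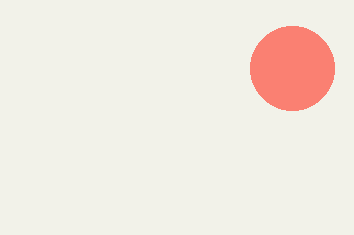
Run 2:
x = 292; y = 68; r = 42; c = 'salmon'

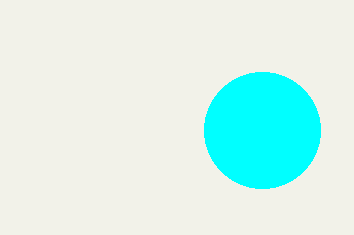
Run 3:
x = 262; y = 130; r = 58; c = 'cyan'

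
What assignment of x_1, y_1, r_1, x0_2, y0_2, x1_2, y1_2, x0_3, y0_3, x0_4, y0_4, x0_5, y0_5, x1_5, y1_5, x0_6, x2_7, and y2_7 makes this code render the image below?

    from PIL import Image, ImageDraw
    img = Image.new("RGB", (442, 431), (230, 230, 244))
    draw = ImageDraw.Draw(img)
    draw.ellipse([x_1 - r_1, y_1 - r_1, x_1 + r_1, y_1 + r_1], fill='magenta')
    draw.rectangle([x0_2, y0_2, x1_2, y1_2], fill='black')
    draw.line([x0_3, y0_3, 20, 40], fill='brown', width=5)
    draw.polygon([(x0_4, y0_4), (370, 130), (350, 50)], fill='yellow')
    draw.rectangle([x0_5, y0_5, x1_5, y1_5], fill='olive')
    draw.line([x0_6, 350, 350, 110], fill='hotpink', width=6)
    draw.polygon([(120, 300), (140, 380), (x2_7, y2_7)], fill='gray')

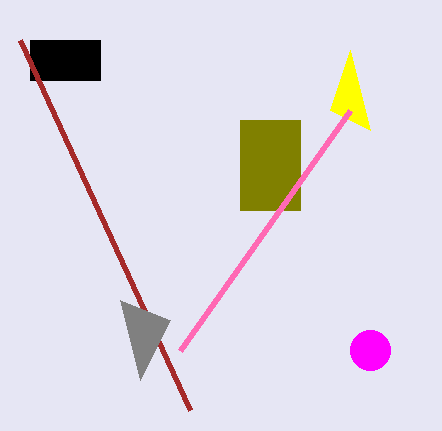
x_1 = 370; y_1 = 350; r_1 = 20; x0_2 = 30; y0_2 = 40; x1_2 = 100; y1_2 = 80; x0_3 = 190; y0_3 = 410; x0_4 = 330; y0_4 = 110; x0_5 = 240; y0_5 = 120; x1_5 = 300; y1_5 = 210; x0_6 = 180; x2_7 = 170; y2_7 = 320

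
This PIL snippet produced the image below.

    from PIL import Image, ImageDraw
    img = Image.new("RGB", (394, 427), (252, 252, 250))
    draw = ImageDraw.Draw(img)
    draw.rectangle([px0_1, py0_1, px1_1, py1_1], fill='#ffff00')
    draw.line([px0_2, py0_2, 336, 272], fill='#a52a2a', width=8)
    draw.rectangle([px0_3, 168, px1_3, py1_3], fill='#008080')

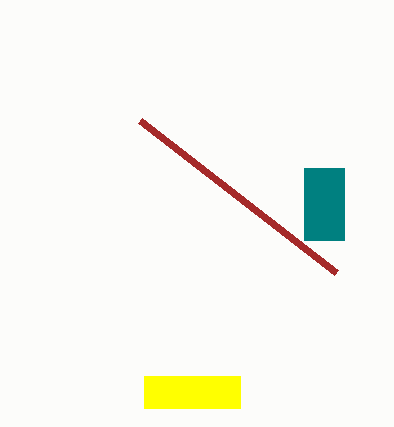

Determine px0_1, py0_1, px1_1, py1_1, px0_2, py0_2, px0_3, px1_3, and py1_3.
px0_1 = 144; py0_1 = 376; px1_1 = 240; py1_1 = 408; px0_2 = 140; py0_2 = 120; px0_3 = 304; px1_3 = 344; py1_3 = 240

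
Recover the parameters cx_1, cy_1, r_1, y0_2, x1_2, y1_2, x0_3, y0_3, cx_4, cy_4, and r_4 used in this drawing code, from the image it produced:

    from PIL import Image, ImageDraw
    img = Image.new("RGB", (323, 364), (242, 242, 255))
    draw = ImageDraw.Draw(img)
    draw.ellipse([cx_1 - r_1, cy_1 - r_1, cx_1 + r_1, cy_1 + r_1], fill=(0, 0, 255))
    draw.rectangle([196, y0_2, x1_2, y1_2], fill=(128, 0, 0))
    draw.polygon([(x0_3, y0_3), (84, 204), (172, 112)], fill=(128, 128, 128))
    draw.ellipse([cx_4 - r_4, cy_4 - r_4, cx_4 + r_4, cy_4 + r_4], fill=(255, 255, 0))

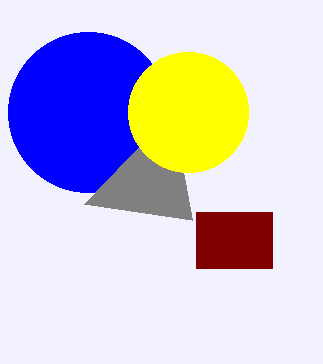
cx_1 = 88, cy_1 = 112, r_1 = 80, y0_2 = 212, x1_2 = 272, y1_2 = 268, x0_3 = 192, y0_3 = 220, cx_4 = 188, cy_4 = 112, r_4 = 60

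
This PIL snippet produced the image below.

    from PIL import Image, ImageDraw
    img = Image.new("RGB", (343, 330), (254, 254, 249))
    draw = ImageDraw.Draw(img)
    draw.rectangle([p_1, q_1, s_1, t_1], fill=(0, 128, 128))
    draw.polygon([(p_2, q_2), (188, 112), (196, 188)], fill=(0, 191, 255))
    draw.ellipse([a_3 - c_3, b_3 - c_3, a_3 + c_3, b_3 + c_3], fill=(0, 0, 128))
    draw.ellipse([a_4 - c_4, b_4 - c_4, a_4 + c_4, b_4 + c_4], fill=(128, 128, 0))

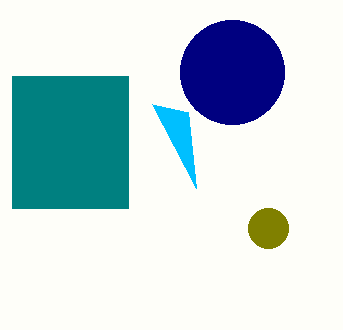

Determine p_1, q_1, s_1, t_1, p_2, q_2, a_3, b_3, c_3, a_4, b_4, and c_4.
p_1 = 12
q_1 = 76
s_1 = 128
t_1 = 208
p_2 = 152
q_2 = 104
a_3 = 232
b_3 = 72
c_3 = 52
a_4 = 268
b_4 = 228
c_4 = 20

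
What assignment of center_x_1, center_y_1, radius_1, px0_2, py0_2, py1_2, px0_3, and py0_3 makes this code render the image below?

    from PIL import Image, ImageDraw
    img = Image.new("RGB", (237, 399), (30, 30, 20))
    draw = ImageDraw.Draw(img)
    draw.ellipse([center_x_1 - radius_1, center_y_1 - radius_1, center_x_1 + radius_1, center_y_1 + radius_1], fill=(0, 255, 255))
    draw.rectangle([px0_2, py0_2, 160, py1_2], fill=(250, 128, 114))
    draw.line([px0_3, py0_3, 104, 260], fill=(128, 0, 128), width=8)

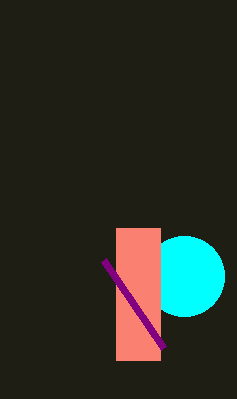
center_x_1 = 184, center_y_1 = 276, radius_1 = 40, px0_2 = 116, py0_2 = 228, py1_2 = 360, px0_3 = 164, py0_3 = 348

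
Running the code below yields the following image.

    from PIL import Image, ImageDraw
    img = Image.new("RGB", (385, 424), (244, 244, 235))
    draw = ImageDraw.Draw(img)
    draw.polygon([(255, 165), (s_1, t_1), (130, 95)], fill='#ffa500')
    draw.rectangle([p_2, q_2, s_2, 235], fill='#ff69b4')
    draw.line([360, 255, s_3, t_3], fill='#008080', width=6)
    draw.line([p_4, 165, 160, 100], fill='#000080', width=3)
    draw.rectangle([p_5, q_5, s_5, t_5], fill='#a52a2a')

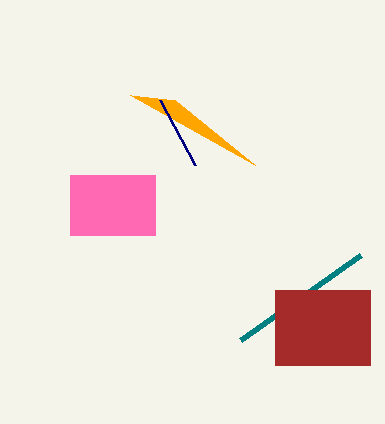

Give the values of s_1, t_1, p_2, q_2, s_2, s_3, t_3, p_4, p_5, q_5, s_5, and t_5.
s_1 = 175, t_1 = 100, p_2 = 70, q_2 = 175, s_2 = 155, s_3 = 240, t_3 = 340, p_4 = 195, p_5 = 275, q_5 = 290, s_5 = 370, t_5 = 365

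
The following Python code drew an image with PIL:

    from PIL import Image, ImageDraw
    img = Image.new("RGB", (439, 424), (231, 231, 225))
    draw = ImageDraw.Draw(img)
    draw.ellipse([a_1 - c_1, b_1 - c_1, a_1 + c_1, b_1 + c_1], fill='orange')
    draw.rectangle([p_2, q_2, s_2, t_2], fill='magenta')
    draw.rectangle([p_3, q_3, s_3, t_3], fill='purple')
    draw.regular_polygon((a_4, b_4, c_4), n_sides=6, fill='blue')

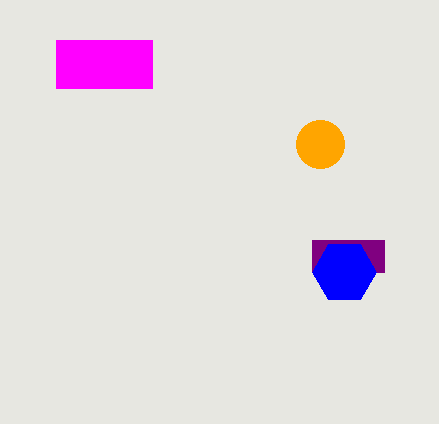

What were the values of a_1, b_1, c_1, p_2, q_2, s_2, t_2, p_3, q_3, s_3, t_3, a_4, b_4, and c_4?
a_1 = 320, b_1 = 144, c_1 = 24, p_2 = 56, q_2 = 40, s_2 = 152, t_2 = 88, p_3 = 312, q_3 = 240, s_3 = 384, t_3 = 272, a_4 = 344, b_4 = 272, c_4 = 32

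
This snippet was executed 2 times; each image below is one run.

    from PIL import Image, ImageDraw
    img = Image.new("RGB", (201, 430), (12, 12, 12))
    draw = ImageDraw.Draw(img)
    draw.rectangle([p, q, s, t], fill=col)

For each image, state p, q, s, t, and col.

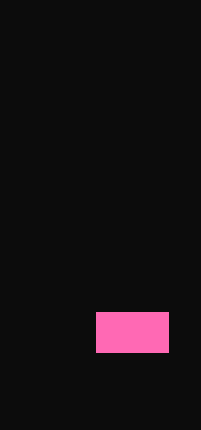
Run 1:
p = 96, q = 312, s = 168, t = 352, col = 'hotpink'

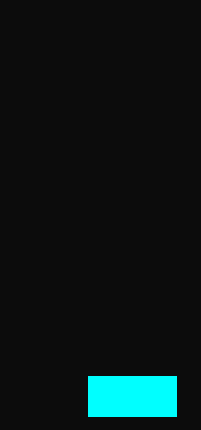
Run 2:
p = 88
q = 376
s = 176
t = 416
col = 'cyan'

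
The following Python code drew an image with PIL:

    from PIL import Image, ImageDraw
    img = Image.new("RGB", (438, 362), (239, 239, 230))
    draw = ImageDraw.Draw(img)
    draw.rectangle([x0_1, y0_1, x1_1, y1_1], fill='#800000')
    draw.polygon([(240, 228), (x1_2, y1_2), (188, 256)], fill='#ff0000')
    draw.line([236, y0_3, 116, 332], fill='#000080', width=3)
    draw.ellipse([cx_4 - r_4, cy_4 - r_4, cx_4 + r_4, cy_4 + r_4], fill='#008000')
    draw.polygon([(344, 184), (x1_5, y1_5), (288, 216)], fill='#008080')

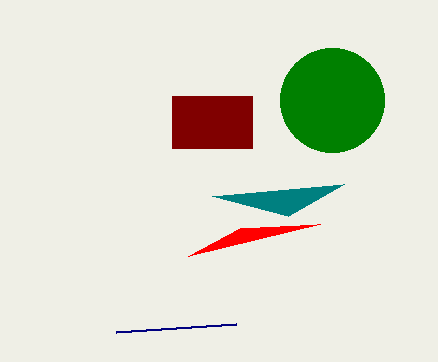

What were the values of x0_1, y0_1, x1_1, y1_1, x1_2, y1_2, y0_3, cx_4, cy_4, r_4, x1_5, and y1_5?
x0_1 = 172; y0_1 = 96; x1_1 = 252; y1_1 = 148; x1_2 = 320; y1_2 = 224; y0_3 = 324; cx_4 = 332; cy_4 = 100; r_4 = 52; x1_5 = 212; y1_5 = 196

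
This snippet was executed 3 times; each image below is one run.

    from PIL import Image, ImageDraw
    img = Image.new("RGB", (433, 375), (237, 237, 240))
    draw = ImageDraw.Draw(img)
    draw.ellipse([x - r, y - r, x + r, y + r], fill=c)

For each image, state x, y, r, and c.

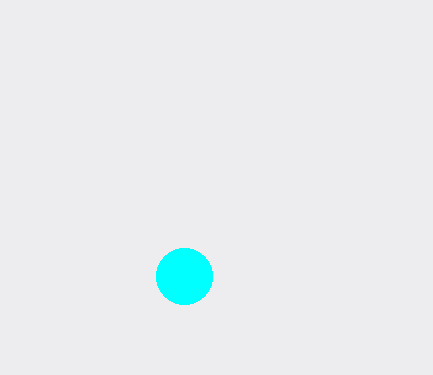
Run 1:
x = 184, y = 276, r = 28, c = 'cyan'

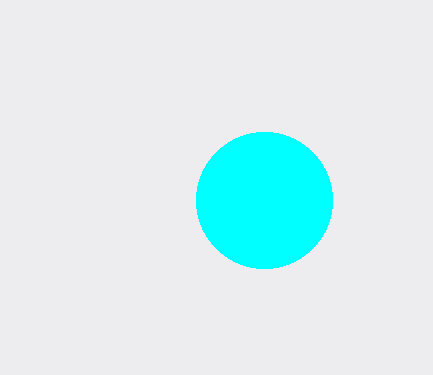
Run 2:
x = 264; y = 200; r = 68; c = 'cyan'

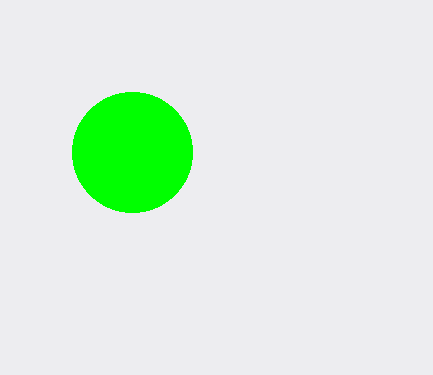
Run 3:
x = 132, y = 152, r = 60, c = 'lime'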